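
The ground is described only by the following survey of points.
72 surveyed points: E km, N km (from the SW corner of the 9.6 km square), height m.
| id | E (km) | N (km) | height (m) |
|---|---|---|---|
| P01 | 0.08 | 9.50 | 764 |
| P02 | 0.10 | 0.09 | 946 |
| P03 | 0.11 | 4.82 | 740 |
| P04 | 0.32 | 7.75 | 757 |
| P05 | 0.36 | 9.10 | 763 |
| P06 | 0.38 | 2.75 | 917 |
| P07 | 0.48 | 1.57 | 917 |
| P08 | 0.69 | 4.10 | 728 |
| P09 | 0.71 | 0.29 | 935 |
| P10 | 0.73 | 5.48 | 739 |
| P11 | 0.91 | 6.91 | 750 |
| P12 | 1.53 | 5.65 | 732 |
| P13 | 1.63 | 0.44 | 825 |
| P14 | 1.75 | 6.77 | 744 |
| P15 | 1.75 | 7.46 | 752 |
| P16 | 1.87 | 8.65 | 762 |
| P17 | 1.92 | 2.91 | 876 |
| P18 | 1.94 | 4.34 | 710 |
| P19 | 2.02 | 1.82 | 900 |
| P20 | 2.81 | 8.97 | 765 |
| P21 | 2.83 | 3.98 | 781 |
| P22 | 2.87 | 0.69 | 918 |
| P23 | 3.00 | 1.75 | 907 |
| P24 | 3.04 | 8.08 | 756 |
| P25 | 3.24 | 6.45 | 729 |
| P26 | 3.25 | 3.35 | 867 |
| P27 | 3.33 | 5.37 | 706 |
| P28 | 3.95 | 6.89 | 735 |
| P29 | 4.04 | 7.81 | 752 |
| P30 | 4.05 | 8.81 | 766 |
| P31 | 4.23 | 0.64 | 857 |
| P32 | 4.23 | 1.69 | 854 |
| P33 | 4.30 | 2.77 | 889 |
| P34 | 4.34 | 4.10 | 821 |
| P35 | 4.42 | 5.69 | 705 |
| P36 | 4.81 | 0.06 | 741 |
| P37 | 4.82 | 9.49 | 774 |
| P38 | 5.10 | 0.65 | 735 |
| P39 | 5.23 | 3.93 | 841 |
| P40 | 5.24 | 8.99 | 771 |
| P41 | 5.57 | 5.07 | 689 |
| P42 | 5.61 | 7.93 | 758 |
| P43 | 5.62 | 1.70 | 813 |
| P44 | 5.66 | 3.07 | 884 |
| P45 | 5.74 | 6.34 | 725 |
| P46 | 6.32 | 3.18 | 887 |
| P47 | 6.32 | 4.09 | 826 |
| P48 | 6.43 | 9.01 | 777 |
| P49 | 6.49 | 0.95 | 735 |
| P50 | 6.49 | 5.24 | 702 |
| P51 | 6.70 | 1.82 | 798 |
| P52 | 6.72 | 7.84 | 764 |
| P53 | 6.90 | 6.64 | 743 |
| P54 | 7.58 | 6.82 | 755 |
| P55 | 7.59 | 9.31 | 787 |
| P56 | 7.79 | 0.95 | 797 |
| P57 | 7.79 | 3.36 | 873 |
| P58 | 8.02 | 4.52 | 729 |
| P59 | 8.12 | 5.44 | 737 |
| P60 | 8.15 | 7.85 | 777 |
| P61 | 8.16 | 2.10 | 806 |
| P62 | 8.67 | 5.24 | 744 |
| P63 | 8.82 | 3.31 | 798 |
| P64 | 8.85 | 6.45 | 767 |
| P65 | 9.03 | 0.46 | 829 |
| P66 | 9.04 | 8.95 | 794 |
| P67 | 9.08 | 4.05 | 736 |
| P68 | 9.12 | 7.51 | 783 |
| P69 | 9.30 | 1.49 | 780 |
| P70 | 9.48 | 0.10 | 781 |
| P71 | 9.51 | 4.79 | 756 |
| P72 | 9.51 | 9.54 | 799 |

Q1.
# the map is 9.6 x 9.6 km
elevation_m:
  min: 680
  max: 950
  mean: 790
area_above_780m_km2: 38.8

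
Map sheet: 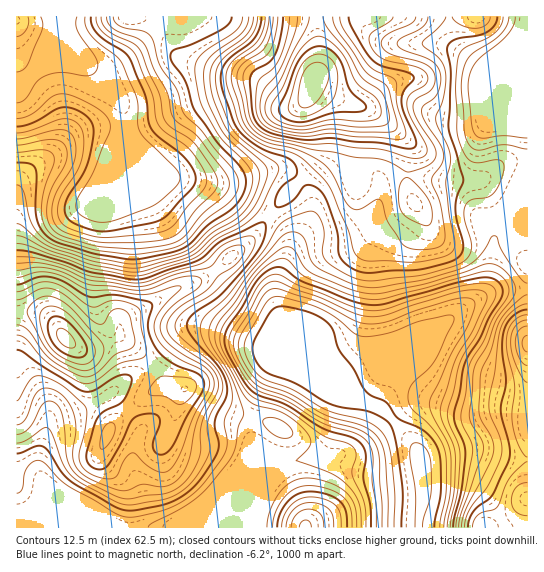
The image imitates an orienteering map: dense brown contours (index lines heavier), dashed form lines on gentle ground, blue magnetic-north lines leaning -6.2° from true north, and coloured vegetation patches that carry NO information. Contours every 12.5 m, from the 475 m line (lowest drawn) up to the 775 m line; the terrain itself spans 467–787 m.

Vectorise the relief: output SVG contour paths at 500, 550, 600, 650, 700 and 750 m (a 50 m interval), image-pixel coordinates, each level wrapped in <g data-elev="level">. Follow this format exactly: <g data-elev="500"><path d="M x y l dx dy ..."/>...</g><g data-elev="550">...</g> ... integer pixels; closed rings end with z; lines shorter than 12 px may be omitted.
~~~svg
<g data-elev="500"><path d="M401 527l2-29-1-16-6-41-4-12-3-6-7-5-12-6-28-5-13-4-32-19-30-11-10-11-4-11 1-9 15-28 6-6 10-2 17 4 15 5 10 7 6 8 6 20 14 19 13 22 5 5 15 6 12 16 23 11 12 11 6 13 2 17 0 24-7 33"/><path d="M91 17l1 9 6 8 8 7 17 10 6 7 17 39 2 22 3 8 6 8 22 18 11 11 6 13-1 5-2 5-26 28-9 6-51 10-10 0-12-3-16-9-4-5 0-7 3-10 15-23 5-13 6-28-1-7-2-5-5-6-8-4-15-4-8 3-24 13-14 4"/></g><g data-elev="550"><path d="M376 527l0-22-4-24 1-24-2-8-4-7-10-8-32-10-38-23-30-11-11-11-15-26-2-12 3-11 13-20 13-24 5-6 7-5 5-1 6 1 17 10 51 20 21 6 16-2 64-20 17-4 18-2 5 2 5 4 1 5-2 7-18 34-16 27-12 48 0 11 10 22 2 12-2 35-8 37"/><path d="M113 17l2 5 5 4 23 5 8 6 8 27 17 25 8 25 17 16 35 44 3 11-5 12-7 8-22 16-18 20-10 6-14 3-28 4-40-4-38-12-8-5-5-8-2-11 0-12 4-17 8-22 0-5-1-4-4-3-7-1-25 2"/></g><g data-elev="600"><path d="M148 527l4-4 30-15 17-12 13-14 21-28 3-9 2-18 5-10 0-6-12-34-20-34-2-8 0-8 5-9 17-19 20-28 34-37 9-2 8 4 4 6 5 19 8 8 34 15 20 4 49-8 41-12 15-10 7-9 6-12 4-1 2 2 4 12 11 17 10 13 5 3"/><path d="M357 527l-2-20-2-6-6-7-8-7-9-4-23-5-14 3-12 10-10 18-4 18"/><path d="M281 438l7 0 4-3 0-4-3-5-7-5-7-3-6-1-5 2-1 4 4 6 7 6z"/><path d="M527 295l-4 1-9 8-13 15-4 10-6 22-9 19-3 43 3 8 10 18 2 12-4 12-25 47-4 17"/><path d="M527 149l-24-4-21 5-7 0-7-7-4-12-3-45 4-21 7-11 21-13 8-7 6-8 2-9"/><path d="M253 17l-1 8-4 8-6 6-25 19-5 8-2 9 3 23 13 31 9 10 27 23 5 8-1 9-7 19-6 11-8 9-9 7-22 11-15 14-8 6-53 16-12-1-37-7-39-13-25-14-8-1"/></g><g data-elev="650"><path d="M334 527l-1-10-3-7-8-5-12-3-9 2-8 6-5 8-2 9"/><path d="M527 483l-6 1-5 3-3 6-2 8 2 6 3 4 5 4 6 1"/><path d="M17 434l6-1 7-6 13-23 4-3 6 1 5 4 4 9 6 47 5 9 9 8 32 16 12 4 39-5 8-3 8-5 9-11 9-16 2-9-1-16 2-11 4-12 11-18 2-10-3-9-6-8-27-19-11-9-4-7-1-8 3-6 8-9 27-17 14-16 18-11 6-9 2-6-4-4-10 2-8 4-10 14-4 2-32 7-26 10-10 3-51-7-27-11-18-5-12-2-16 1"/><path d="M527 320l-6 2-6 4-3 7-1 9 1 11 3 11 7 13 5 5"/><path d="M269 17l-2 14-6 12-6 7-17 12-6 11 0 12 10 33 4 8 7 8 10 7 35 9 25 13 10 12 13 27 7 7 6 0 16-9 6 0 6 21 15 22 7 5 12 2 18-3 4-4 2-5-5-33-8-24 1-6 9-12 1-10-3-10-15-22-4-10 2-5 10-7 4-5 3-9 1-10-3-7-5-6-8-5-22-7-4-3-2-4 4-5 21-11 5-5 1-5"/></g><g data-elev="700"><path d="M101 449l2 0 3-2 7-9 2-9-2-6-6 1-4 5-3 12z"/><path d="M176 403l6 1 8-6 6-9-1-7-4-3-6-2-20-1-7 2-8 9-1 7 17 3z"/><path d="M17 335l9 4 15 18 9 8 25 15 10 4 5-1 7-3 22-16 23-6 4-5-5-26-1-16-2-4-5-2-10-4-9-1-7 2-10 5-6 0-28-20-14-5-11 1-15 7-6 2"/><path d="M290 17l-3 20-8 22-6 10-12 9-4 7-1 25 2 7 4 6 12 8 25 5 11 0 21-3 24 4 42 2 6 0 3-4 0-4-9-26-1-24-6-4-15-6-8-7-24-35-3-12"/></g><g data-elev="750"><path d="M72 357l7 1 6-3 2-5-2-7-8-12-10-10-8-4-6 0-3 2-2 6 3 14 8 11z"/><path d="M296 122l11-1 26-8 26-1 7-3-2-6-10-8-5-6-10-30-5-6-8-6-5-1-7 1-12 9-7 11-8 24-7 14-1 5 2 5 6 5z"/></g>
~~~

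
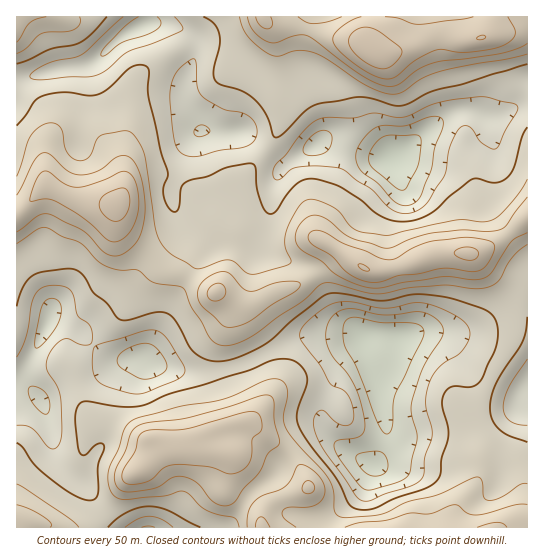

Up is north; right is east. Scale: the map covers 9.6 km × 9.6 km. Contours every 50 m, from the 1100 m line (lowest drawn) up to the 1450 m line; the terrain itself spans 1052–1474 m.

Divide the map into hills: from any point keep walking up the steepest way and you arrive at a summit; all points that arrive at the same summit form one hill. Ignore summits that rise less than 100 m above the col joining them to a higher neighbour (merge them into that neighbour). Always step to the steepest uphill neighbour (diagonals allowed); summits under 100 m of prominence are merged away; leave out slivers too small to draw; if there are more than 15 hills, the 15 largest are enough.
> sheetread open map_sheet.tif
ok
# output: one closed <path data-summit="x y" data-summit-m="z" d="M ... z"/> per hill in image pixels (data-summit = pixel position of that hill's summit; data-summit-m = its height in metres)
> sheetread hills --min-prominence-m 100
<path data-summit="139 470" data-summit-m="1438" d="M425 333l-8 0-12 4-35 2-7 0-6-4-51 1-31 12-25 13-21 7-26 4-25-1-28-7-8-5-11 0-21 9-44 11-19 10-7 9 5 11 7 25 1 15 6 13 10 11 18 12 10 21 22 22 408 0 1-139-5 3-6 0-40-19-28-29-14-8z"/><path data-summit="469 254" data-summit-m="1460" d="M527 103l-30 13-11 0-12-5-20 1-17 11-31 26-13 8-22-2-36-14-14 0-39 27-41-36-42 0-6 6-6 13-7 20-9 18 0 9 5 13 10 10 17 11 6 7 0 4-9 12-24 42-27 54-6 8 7 5 21 5 32 3 26-4 21-7 25-13 31-12 51-1 6 4 40-2 26-6 42 1 31-11 25 2z"/><path data-summit="118 203" data-summit-m="1466" d="M157 23l-12 1-19 9-36 31-35 5-39 12 1 303 10-1 0-16 23-48 28 12 16 16 19 12 30 0 6-8 27-54 24-42 9-12 0-4-6-7-17-11-10-10-5-13 0-9 9-18 7-20 6-13 8-7-4-13-6-9-7-18 1-12 11-25 0-15-13-10z"/><path data-summit="375 53" data-summit-m="1474" d="M527 16l-378 0-2 7 24 2 18 7 7 7 0 15-11 25-1 12 3 10 10 17 3 11 14 3 27 0 41 36 39-27 14 0 36 14 22 2 13-8 31-26 17-11 20-1 12 5 11 0 30-13z"/><path data-summit="17 523" data-summit-m="1375" d="M22 383l-6 2 0 142 102 1-21-22-10-21-18-12-10-11-4-8-3-20-9-32-17-18z"/><path data-summit="17 17" data-summit-m="1374" d="M147 16l-130 0-1 63 10 0 29-10 35-5 32-28 24-12z"/>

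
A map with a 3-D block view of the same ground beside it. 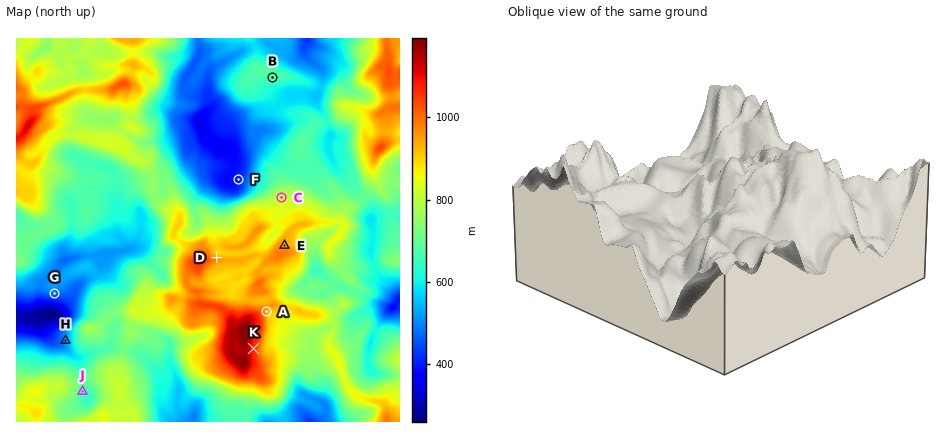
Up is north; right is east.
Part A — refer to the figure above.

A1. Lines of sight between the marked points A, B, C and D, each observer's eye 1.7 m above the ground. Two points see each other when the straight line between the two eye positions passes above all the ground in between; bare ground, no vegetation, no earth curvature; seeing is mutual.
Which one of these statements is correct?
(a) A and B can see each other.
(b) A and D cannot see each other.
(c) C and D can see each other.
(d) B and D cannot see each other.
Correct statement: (b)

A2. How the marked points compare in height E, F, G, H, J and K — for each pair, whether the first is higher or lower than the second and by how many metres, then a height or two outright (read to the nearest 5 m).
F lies lower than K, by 675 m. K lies higher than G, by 610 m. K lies higher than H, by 570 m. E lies higher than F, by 545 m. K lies higher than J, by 410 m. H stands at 510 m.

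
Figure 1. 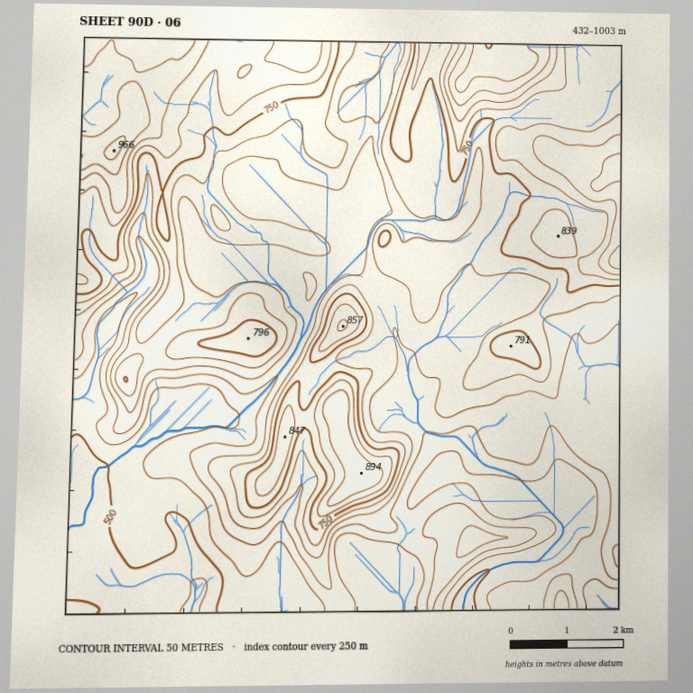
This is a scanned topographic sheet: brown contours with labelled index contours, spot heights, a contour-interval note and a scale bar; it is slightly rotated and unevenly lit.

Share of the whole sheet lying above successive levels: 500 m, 96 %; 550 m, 84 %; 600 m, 75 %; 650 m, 57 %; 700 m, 41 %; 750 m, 27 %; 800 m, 16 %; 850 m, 9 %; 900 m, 3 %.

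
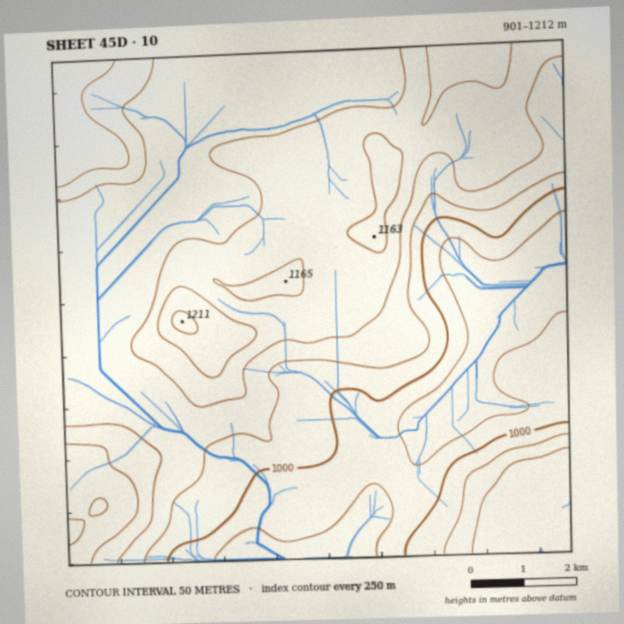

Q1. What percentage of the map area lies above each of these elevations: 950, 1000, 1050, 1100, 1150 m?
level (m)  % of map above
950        91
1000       78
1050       68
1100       37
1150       10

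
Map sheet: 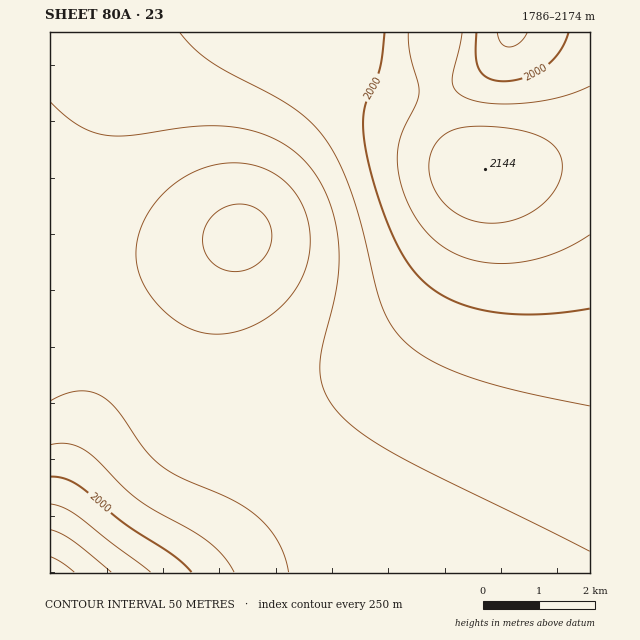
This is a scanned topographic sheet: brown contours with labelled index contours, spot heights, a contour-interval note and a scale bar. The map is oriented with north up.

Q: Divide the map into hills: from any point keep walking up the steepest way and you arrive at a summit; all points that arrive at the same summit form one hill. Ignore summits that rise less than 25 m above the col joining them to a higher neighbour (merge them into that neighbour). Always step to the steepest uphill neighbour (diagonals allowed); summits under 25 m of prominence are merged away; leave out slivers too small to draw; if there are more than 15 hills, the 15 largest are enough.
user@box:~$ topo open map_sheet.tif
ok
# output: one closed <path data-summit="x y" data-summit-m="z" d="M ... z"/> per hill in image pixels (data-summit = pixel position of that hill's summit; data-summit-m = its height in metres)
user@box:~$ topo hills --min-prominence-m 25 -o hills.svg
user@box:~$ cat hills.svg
<path data-summit="485 169" data-summit-m="2144" d="M590 32l-79 0-15 26-16 15-21 11-33 7-33-3-20-7-20-12-8-10 12-14 2-7 0-6-309 0 0 253 124-26 64-21-15 31-14 52-4 38 4 36 8 15 19 19 58 44 37 36 26 34 16 30 217 0z"/><path data-summit="50 572" data-summit-m="2174" d="M238 238l-64 21-86 17-38 10 0 287 322-1-15-29-26-34-37-36-58-44-19-19-8-15-4-26 4-48 14-52z"/><path data-summit="436 33" data-summit-m="2100" d="M509 32l-149 0-3 13-12 16 25 19 23 8 18 3 27-1 21-6 28-17 16-19z"/>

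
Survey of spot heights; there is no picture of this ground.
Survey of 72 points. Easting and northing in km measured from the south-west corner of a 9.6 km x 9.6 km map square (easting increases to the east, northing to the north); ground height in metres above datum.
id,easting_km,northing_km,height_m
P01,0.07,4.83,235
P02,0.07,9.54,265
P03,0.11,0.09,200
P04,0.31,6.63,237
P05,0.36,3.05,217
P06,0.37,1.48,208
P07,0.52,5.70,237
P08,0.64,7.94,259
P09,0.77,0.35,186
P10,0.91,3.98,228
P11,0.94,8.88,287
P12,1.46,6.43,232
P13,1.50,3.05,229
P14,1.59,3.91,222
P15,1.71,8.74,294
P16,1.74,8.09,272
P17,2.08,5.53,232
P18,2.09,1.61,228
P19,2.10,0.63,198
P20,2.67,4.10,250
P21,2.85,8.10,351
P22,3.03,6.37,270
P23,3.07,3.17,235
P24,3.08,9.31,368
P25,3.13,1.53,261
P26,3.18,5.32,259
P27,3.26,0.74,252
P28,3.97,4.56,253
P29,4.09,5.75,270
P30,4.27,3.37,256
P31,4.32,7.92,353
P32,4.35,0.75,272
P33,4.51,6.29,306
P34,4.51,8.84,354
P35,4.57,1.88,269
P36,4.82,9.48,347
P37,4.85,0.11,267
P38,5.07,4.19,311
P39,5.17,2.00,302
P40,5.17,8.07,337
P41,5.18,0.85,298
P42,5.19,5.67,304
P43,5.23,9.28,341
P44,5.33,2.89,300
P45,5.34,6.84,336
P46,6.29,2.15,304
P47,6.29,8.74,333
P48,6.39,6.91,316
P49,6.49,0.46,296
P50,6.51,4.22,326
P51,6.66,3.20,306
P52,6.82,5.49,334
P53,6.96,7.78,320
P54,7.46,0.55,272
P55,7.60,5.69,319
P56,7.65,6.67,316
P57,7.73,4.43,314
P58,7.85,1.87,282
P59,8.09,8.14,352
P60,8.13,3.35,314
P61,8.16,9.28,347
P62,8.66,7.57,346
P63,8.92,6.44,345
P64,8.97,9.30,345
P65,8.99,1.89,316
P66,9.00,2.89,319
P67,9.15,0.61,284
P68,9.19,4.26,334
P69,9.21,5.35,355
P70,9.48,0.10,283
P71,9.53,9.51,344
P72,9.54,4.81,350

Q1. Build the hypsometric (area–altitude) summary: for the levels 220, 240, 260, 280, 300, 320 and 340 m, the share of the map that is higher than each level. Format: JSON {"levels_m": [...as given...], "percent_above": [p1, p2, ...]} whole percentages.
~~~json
{"levels_m": [220, 240, 260, 280, 300, 320, 340], "percent_above": [94, 80, 70, 58, 47, 29, 16]}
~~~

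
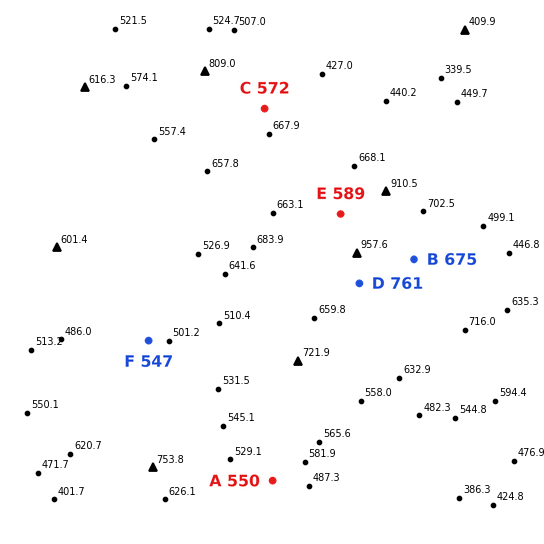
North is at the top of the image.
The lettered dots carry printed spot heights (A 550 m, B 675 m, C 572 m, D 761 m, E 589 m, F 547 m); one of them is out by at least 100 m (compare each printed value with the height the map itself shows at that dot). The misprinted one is E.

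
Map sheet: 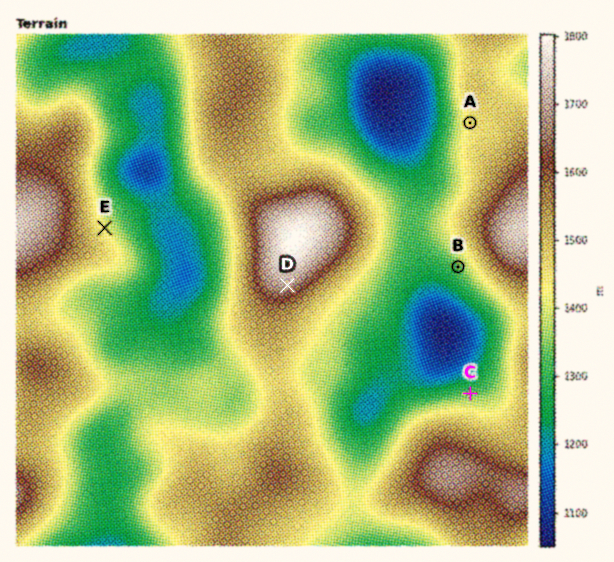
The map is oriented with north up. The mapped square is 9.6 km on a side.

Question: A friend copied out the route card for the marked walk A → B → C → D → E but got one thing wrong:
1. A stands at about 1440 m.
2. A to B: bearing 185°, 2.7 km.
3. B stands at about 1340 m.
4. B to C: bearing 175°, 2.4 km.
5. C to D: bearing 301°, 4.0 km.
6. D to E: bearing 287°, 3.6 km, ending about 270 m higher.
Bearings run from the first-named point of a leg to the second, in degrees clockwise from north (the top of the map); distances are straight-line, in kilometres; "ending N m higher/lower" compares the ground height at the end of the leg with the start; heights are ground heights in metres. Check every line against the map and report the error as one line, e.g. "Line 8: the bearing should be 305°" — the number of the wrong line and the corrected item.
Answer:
Line 6: it should read "ending about 270 m lower".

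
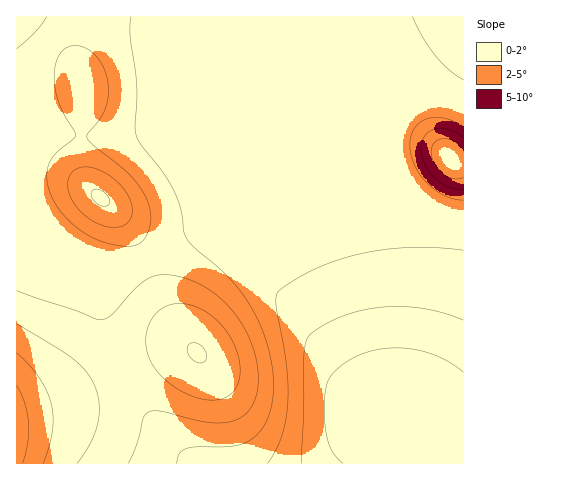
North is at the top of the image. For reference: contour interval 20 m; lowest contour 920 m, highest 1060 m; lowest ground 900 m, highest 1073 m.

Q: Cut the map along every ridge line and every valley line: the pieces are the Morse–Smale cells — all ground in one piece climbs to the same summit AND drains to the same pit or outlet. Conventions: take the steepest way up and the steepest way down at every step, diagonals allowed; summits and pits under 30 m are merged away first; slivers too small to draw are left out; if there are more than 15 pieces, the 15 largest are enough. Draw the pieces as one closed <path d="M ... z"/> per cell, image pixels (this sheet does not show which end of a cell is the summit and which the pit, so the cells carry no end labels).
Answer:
<path d="M463 16l-446 0-1 204 3 0 19 20 29 16 29 13 22-1 25-7 49-27 14-1 14 5 25 18 35 34 67 86 25 25 28 17 10-119 2-58-5-31-20-52-1-29 7-20 9-13 35-26 20-23 7-13z"/><path d="M206 233l-14 1-39 22-24 10-18 3-17 0 11 54 13 37 19 38 27 37 31 29 211 0 0-32-4-13-24-13-31-30-53-70-39-42-30-23z"/><path d="M19 220l-3 1 0 242 178 1-36-36-31-49-20-47-13-63-56-29z"/><path d="M463 35l-13 21-13 14-32 23-9 10-7 13-3 13 1 29 20 52 5 31-2 58-9 98 0 21 5 2 27 2 31-1z"/><path d="M405 418l-3 2 4 12 1 32 57-1-1-41-30 0z"/>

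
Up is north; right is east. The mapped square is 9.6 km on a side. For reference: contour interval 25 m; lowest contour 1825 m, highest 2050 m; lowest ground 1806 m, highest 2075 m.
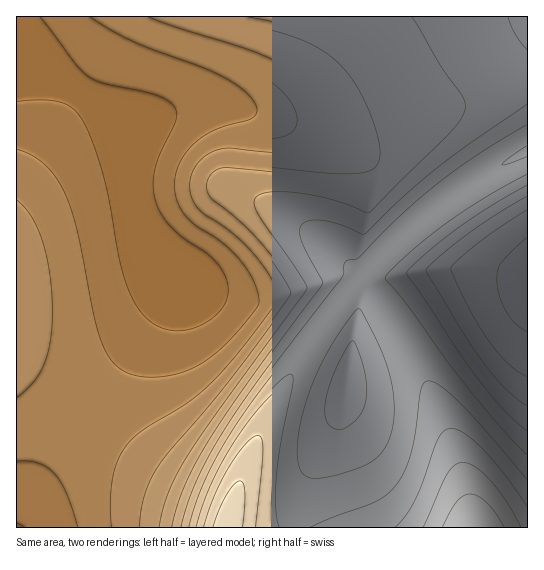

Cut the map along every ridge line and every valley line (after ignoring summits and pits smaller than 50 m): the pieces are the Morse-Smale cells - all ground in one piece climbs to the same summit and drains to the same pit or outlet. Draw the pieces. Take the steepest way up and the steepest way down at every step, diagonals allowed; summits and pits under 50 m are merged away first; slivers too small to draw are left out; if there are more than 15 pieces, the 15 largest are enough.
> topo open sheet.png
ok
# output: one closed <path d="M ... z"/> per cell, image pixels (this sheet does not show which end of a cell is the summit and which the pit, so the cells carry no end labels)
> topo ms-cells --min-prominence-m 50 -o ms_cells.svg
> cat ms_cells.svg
<path d="M527 16l-510 0-1 509 15-32 14-26 32-46 74-95 18-29 9-22 29 16 31 8 29-2 46-13 9 0 21 16 30-35 46-44 59-42 49-27z"/><path d="M527 152l-49 27-59 42-46 44-29 34 13 14-13 90-3 10-13 21-24 51-9 26-2 17 235-1z"/><path d="M178 275l-9 22-18 29-74 95-32 46-21 39-7 22 209 0 2-2 7-28 10-31 30-64 24-41 44-63-21-15-9 0-46 13-29 2-31-8z"/><path d="M343 300l-44 62-24 41-30 64-10 31-8 30 65-1 3-16 9-26 24-51 13-21 3-10 13-90z"/>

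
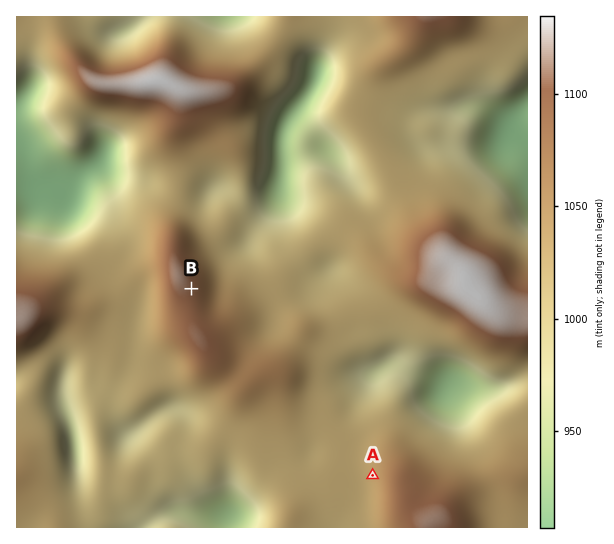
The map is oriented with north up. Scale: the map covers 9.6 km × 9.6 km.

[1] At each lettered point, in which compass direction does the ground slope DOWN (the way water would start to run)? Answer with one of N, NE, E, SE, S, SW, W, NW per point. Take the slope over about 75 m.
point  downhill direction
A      W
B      E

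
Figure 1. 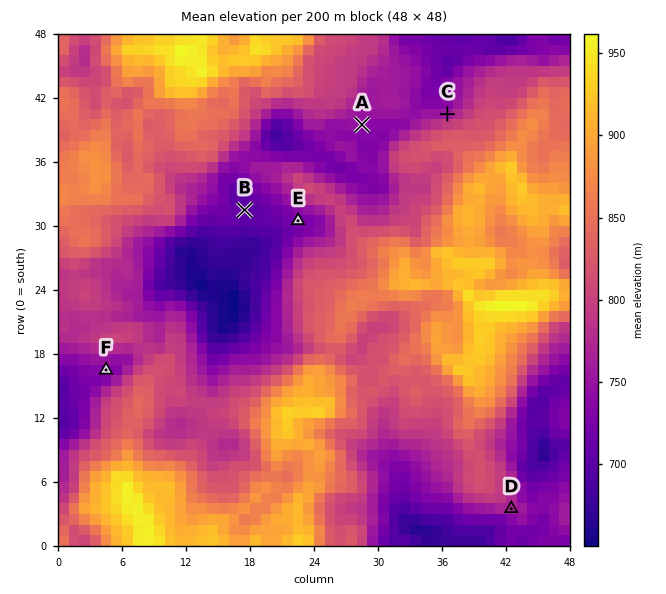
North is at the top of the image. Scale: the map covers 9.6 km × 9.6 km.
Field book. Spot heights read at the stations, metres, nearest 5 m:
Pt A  745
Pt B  700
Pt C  760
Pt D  770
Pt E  725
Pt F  730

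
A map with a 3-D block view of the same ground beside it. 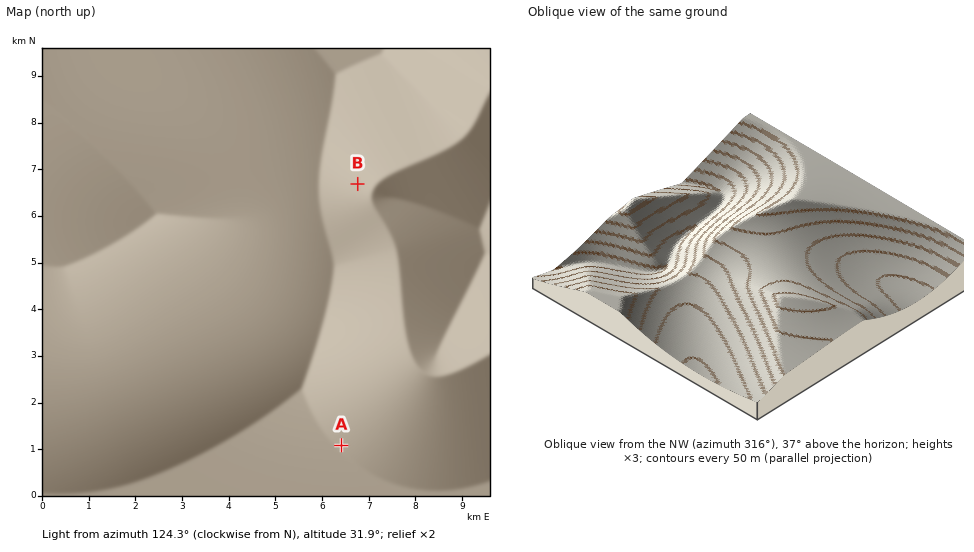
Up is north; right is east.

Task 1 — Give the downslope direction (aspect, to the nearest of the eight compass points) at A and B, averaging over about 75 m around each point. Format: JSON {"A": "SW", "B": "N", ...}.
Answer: {"A": "NE", "B": "E"}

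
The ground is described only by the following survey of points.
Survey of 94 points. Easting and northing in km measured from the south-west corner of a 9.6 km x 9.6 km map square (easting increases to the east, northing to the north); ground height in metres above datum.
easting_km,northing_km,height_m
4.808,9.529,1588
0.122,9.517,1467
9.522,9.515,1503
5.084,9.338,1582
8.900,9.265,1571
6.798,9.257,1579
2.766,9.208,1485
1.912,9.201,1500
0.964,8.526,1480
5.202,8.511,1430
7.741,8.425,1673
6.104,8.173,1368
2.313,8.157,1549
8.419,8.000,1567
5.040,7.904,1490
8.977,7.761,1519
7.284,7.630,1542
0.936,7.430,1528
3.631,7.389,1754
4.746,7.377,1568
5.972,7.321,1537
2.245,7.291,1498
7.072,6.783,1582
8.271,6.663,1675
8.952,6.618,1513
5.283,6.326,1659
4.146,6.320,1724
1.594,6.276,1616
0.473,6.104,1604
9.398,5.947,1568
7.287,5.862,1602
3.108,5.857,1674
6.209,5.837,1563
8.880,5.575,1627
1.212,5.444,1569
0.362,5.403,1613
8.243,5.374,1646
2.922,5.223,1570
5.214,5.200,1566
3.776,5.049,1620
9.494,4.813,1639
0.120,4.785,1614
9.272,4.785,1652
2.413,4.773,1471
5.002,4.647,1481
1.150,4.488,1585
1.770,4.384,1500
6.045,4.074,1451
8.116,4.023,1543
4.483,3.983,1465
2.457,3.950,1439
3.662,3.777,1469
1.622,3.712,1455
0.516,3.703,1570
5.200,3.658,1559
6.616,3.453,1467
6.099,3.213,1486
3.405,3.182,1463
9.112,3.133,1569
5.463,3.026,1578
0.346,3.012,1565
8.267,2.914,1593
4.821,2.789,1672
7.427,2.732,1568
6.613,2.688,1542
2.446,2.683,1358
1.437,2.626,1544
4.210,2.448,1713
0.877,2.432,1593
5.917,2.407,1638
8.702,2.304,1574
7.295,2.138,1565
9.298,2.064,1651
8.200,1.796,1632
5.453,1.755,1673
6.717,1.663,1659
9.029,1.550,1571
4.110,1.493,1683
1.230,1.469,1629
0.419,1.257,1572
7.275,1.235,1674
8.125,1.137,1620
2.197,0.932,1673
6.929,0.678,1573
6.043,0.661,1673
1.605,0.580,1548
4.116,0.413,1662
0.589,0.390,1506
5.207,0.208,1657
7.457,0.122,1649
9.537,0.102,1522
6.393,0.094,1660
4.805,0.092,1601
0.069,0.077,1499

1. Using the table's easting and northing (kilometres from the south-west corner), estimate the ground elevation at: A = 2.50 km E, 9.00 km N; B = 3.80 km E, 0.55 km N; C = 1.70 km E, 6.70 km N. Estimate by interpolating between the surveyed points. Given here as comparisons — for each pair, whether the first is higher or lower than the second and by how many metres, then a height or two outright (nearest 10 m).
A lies lower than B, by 120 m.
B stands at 1640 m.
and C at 1580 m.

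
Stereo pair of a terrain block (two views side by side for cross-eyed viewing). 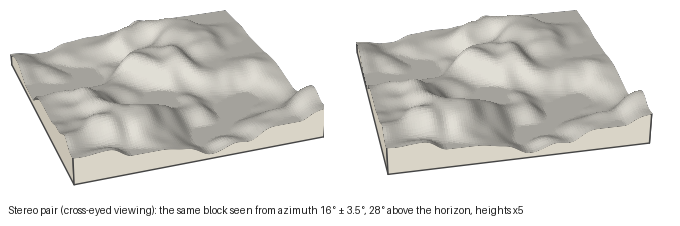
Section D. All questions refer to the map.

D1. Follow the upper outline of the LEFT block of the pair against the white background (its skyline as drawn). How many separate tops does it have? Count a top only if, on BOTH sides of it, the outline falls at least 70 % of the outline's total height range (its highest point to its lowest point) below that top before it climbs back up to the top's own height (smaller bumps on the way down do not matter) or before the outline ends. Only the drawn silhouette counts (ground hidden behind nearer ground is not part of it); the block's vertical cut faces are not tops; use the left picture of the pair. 0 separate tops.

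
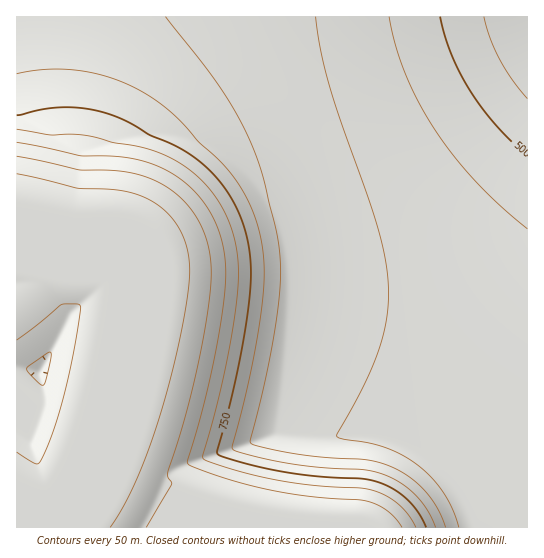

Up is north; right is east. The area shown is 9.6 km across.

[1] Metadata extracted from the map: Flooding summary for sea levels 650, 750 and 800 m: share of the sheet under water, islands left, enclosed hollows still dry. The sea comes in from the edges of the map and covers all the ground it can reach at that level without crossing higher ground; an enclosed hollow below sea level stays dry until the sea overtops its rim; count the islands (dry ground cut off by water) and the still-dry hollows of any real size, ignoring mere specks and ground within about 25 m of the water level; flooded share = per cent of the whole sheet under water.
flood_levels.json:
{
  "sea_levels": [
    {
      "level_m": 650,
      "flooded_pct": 49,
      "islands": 0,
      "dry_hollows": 0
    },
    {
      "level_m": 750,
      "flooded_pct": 63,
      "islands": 0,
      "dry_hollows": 0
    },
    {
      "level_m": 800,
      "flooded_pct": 67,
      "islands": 0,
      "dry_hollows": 0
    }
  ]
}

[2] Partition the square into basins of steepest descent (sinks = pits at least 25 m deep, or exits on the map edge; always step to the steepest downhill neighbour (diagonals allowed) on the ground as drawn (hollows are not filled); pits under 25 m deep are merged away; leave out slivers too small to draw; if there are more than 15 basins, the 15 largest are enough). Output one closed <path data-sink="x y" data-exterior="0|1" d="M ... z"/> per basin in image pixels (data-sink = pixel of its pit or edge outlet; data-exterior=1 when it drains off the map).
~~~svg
<path data-sink="527 17" data-exterior="1" d="M527 16l-511 1 0 212 82 50 6 8-12 74-23 78-16 35-8 10-14 0-15-6 1 50 511-1z"/><path data-sink="39 371" data-exterior="0" d="M17 229l-1 37 9 7 2 13-11 9 0 182 7 4 18 4 4-1 8-10 11-21 15-42 13-50 12-74-6-8z"/>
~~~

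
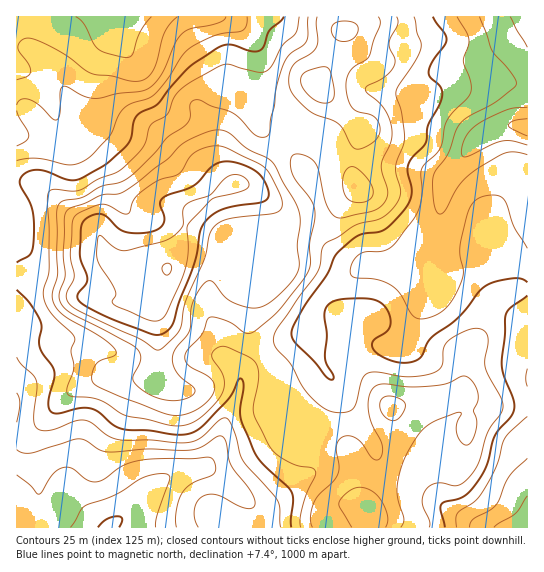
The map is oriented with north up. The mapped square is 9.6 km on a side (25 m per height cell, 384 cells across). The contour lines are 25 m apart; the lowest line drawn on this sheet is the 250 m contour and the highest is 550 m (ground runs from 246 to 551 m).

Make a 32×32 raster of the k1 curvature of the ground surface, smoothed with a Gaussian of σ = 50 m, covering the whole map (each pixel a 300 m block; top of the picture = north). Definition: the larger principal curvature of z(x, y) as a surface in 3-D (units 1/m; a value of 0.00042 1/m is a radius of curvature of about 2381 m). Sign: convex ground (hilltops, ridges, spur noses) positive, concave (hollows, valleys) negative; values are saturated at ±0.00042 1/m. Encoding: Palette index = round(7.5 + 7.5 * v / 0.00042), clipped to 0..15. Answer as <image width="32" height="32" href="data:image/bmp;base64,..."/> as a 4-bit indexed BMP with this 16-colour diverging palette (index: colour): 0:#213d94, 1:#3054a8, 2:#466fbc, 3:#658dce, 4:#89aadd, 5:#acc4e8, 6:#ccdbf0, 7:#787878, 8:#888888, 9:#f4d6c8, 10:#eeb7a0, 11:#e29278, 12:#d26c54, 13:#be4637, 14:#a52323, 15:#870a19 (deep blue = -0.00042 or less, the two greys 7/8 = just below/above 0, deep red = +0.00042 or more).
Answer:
<image width="32" height="32" href="data:image/bmp;base64,Qk12AgAAAAAAAHYAAAAoAAAAIAAAACAAAAABAAQAAAAAAAACAAATCwAAEwsAABAAAAAAAAAAlD0hAKhUMAC8b0YAzo1lAN2qiQDoxKwA8NvMAHh4eACIiIgAyNb0AKC37gB4kuIAVGzSADdGvgAjI6UAGQqHAJmJlniZqrzKm+uc7c24aImZmJiIeKu4d3jNvciJiqqomYipmHiqqHiKqqupmZ24dpl3qod3iHmJmoa6iomb+Yi4d4qXeJl6qamIyXqIifqZ24d6uYm8d5qoirmLl3n5V662aLqavHmqmaqZrZd53ph7+3iom76qu6uoed7KmJzseM/bu73f+oy6dmn93tu8mIeJvdzuqtlsyXd82GebyXeYmap27VeInLmZq4ZmjLl4iqmHh+14eLuWebh4iczLh4iIebze24i6hnm5m5iKvJeIzf/9z4aYq7iLzcp2Z7uXm//8l5+WiavYipmph3ery8l8qaqf6Iqa7ah3iIh3mZuHjLyqvfqqmb3JZoiIiIiKd4zMq7z6eIisiYWJh4mYiXd77pdp+kd3rIu2qniJmYh3z/+IeO92eMyq6rqaiZmIefufzt3f/L/6ic7tyompmL/FfIm5aM//h3i9uqlpqZrMhnh3qomu3Jd5u5l4eZqrmXZod4mqu3moiJuqm7mJzYl3h2eqibpniYaMy5q4aLiaiJicyYqqiIiYzNqKmYd3uYqZvLzLiIiYvti4m7rMu6mrmad7zJeJvP6Fp4mqqryJyXiESbq6qa7Mp7uXeIiZrKh3h3m4q4ebvLq6yniIh7l4h3iJuauIp527hovMqHioeJiImbh4ini9vN3JiIiI"/>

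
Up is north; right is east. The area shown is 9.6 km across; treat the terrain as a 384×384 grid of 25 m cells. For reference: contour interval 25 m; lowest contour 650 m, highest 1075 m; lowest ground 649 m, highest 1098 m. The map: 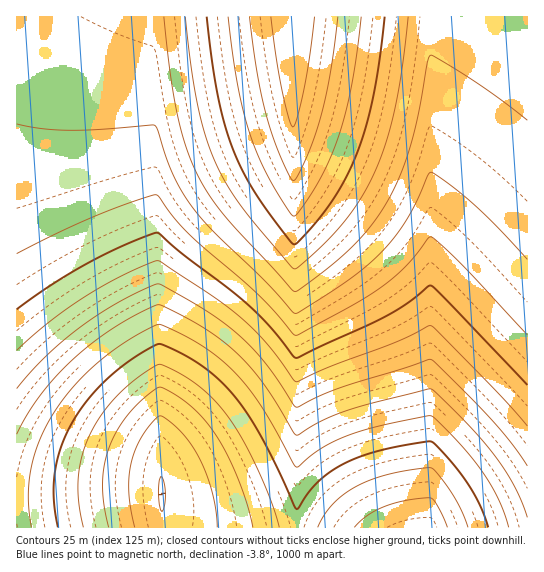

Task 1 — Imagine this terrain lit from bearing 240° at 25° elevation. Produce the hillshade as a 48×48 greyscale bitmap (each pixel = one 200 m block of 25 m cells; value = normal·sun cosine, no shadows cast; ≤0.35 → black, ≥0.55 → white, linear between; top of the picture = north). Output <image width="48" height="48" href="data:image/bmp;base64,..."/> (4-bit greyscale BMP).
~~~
<image width="48" height="48" href="data:image/bmp;base64,Qk32BAAAAAAAAHYAAAAoAAAAMAAAADAAAAABAAQAAAAAAIAEAAATCwAAEwsAABAAAAAAAAAAAAAAABEREQAiIiIAMzMzAERERABVVVUAZmZmAHd3dwCIiIgAmZmZAKqqqgC7u7sAzMzMAN3d3QDu7u4A////ACIiIiIiIjRnd3iImZlkREVVZmZ5qqqqqiIiIiIiIjRnd3iImalkRFVVZmZ5qqqqqiIiIiIiIjVnd4iJmalkRFVWZmZ5qqqqqiIiIiIiIzV3eIiZmql0RVVmZmd5qqqqqjMiIiIjMzV3iImZqqp1VVZmZneJqqqqqjMyIiIzMzV4iJmaqrp1VVZmZneJqqqqqjMzMzMzM0V4iJmaqrp1VWZmZ3eJqqqqqjMzMzMzM0aIiZmqq7p1VmZmZ3eJqqqqqTMzMzMzNEaImZqqu7t1VmZmZ3eJqqqqmTMzMzMzREaJmZqru7uFZmZmZ3eJqqqpmTMzMzNERFaJmaqru8uGZmZmZ3eJqqqZmURERERERFeJmqq7u8uGZmZmZmZ5qqmZmURERERERVeZmqq7vMuGZmZmZmZ5qpmZmURERERERVeZqqu7vMuGZmZmZmZ5mZmZmERERERFVVeZqqu7zMuGZmZmZmZ5mZmZiERERERVVWeaqqu7zMuGZmZmZmZ5mZmYiEVERFVVVWiaqru7zMuGZmZmZmZ4mZmIiFVVVVVVVWiaqru7zMuGZmZmZmZ4mZiIiFVVVVVVVWiaqru7zMuGZmZmZmZ4mYiIiFVVVVVVVmiaqru7zMt1VmZmZlVomIiIiFVVVVVVVmiqqru7vMt1VVVVVVVoiIiId1VVVVVVZmiqqru7vMp1VVVVVVVoiIiHd1VVVVVWZmiqqqu7u8p1VVVVVVVoiIh3d1VVVVVmZmiqqqu7u7p1VVVVVVVniId3d1VVVVZmZmiqqqu7u7p1VVVVVVVniHd3d1VVVWZmZmiqqqq7u7pkRVVVVERXh3d3d1ZmZmZmZmiqqqqru7pkRERERERXd3d3d2ZmZmZmZmiqqqqqu7lkRERERERXd3d3d2ZmZmZmZmiaqqqqq7lkRERERERXd3d3d2ZmZmZmZmiaqqqqqqlkRERERERXd3d3dmZmZmZmZmiaqqqqqqlURERERERWd3d3ZmZmZmZmZmiaqqqqqqlTMzMzMzNWd3d2ZmZmZmZmZmiaqqqqqqhTMzMzMzNWd3dmZmZmZmZmZmiZqqqqqqhTMzMzMzNGd2ZmZmZmZmZmZmiZmqqqqqhTMzMzMzNGZmZmZmZmZmZmZmiZmaqqqqhTMzMzMzNGZmZmZmZmZmZmZmiZmZqqqqhDMzMzMzNGZmZmZmZmZmZmZmiZmZmqqqhDMzMzMzNGZmZmZmZmZmZmZmiZmZmZqqhDMzMzMzNGZmZmZmZmZmZmZmiZmZmZmphDMzMzMzNGZmZmZmZmZmZmZmiZmZmZmZhCIiMzMzNGZmZmZmZmZmZmZmiZmZmZmZdCIiIiIiNGZmZmZmZmZmZmZmiZmZmZmZdCIiIiIiNGZmZmZmZmZmZmZmiZmZmZmZdCIiIiIiNGZmZmZmZmZmZmZmiZmZmZmZdCIiIiIiJGZmZmZmZmZmZmZmiZmZmZmZdCIiIiIiJGZmZmZmZmZmZmZmiZmZmZmZdCIiIiIiJGZmZmZmZmZmZmZmiZmZmZmZdCIiIiIiJGZmZmZg=="/>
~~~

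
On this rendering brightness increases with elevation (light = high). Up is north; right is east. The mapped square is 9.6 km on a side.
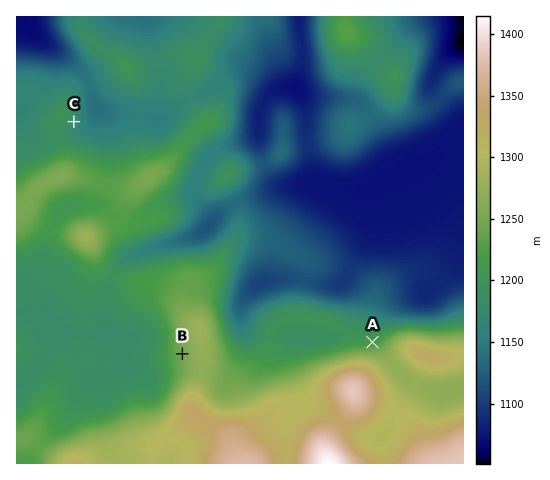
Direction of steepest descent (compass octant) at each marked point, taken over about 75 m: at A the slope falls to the N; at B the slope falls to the W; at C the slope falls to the E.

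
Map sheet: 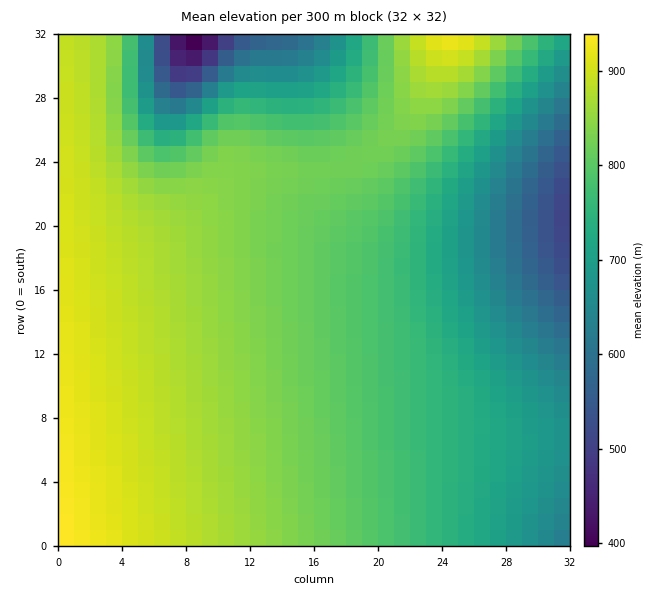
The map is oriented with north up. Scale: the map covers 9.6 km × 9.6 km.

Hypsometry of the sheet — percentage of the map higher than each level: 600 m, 94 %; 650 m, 89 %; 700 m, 81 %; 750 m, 70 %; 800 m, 54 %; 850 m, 29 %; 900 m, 9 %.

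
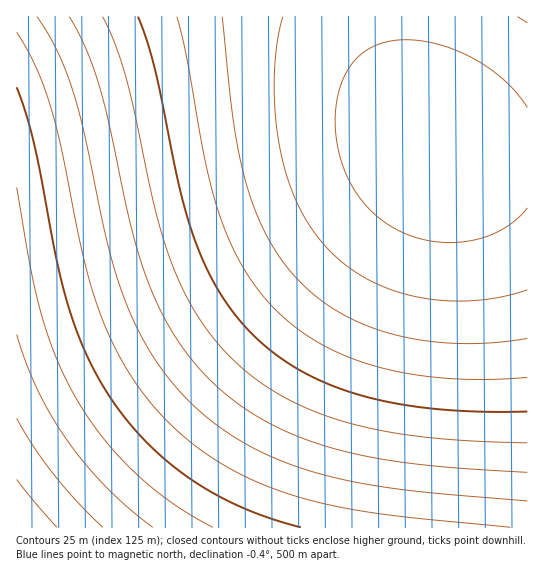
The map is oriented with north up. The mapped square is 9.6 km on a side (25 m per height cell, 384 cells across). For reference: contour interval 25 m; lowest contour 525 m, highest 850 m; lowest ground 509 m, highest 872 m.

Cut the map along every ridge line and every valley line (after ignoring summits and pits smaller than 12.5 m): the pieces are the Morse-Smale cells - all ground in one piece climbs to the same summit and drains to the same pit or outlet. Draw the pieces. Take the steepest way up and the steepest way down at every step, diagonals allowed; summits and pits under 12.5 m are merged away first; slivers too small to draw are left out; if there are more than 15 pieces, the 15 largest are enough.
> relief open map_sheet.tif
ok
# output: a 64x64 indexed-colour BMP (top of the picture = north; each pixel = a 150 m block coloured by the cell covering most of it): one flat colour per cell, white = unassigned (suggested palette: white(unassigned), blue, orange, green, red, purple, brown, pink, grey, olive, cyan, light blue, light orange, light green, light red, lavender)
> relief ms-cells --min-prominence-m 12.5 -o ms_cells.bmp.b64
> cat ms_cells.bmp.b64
<image width="64" height="64" href="data:image/bmp;base64,Qk12CAAAAAAAAHYAAAAoAAAAQAAAAEAAAAABAAQAAAAAAAAIAAATCwAAEwsAABAAAAAAAAAA////ALR3HwAOf/8ALKAsACgn1gC9Z5QAS1aMAMJ34wB/f38AIr28AM++FwDox64AeLv/AIrfmACWmP8A1bDFABERERERERERERERERERERERERERERERERERERERERERERERERERERERERERERERERERERERERERERERERERERERERERERERERERERERERERERERERERERERERERERERERERERERERERERERERERERERERERERERERERERERERERERERERERERERERERERERERERERERERERERERERERERERERERERERERERERERERERERERERERERERERERERERERERERERERERERERERERERERERERERERERERERERERERERERERERERERERERERERERERERERERERERERERERERERERERERERERERERERERERERERERERERERERERERERERERERERERERERERERERERERERERERERERERERERERERERERERERERERERERERERERERERERERERERERERERERERERERERERERERERERERERERERERERERERERERERERERERERERERERERERERERERERERERERERERERERERERERERERERERERERERERERERERERERERERERERERERERERERERERERERERERERERERERERERERERERERERERERERERERERERERERERERERERERERERERERERERERERERERERERERERERERERERERERERERERERERERERERERERERERERERERERERERERERERERERERERERERERERERERERERERERERERERERERERERERERERERERERERERERERERERERERERERERERERERERERERERERERERERERERERERERERERERERERERERERERERERERERERERERERERERERERERERERERERERERERERERERERERERERERERERERERERERERERERERERERERERERERERERERERERERERERERERERERERERERERERERERERERERERERERERERERERERERERERERERERERERERERERERERERERERERERERERERERERERERERERERERERERERERERERERERERERERERERERERERERERERERERERERERERERERERERERERERERERERERERERERERERERERERERERERERERERERERERERERERERERERERERERERERERERERERERERERERERERERERERERERERERERERERERERERERERERERERERERERERERERERERERERERERERERERERERERERERERERERERERERERERERERERERERERERERERERERERERERERERERERERERERERERERERERERERERERERERERERERERERERERERERERERERERERERERERERERERERERERERERERERERERERERERERERERERERERERERERERERERERERERERERERERERERERERERERERERERERERERERERERERERERERERERERERERERERERERERERERERERERERERERERERERERERERERERERERERERERERERERERERERERERERERERERERERERERERERERERERERERERERERERERERERERERERERERERERERERERERERERERERERERERERERERERERERERERERERERERERERERERERERERERERERERERERERERERERERERERERERERERERERERERERERERERERERERERERERERERERERERERERERERERERERERERERERERERERERERERERERERERERERERERERERERERERERERERERERERERERERERERERERERERERERERERERERERERERERERERERERERERERERERERERERERERERERERERERERERERERERERERERERERERERERERERERERERERERERERERERERERERERERERERERERERIiIRERERERERERERERERERERERERERERERERERIiIiIiIhERERERERERERERERERERERERERERERERERIiIiIiIiERERERERERERERERERERERERERERERERERIiIiIiIiIREREREREREREREREREREREREREREREREREiIiIiIiIhEREREREREREREREREREREREREREREREREiIiIiIiIiERERERERERERERERERERERERERERERERESIiIiIiIiIRERERERERERERERERERERERERERERERESIiIiIiIiIhERERERERERERERERERERERERERERERERIiIiIiIiIiEREREREREREREREREREREREREREREREREiIiIiIiIiIREREREREREREREREREREREREREREREREiIiIiIiIiIhERERERERERERERERERERERERERERERESIiIiIiIiIiERERERERERERERERERERERERERERERERIiIiIiIiIiIREREREREREREREREREREREREREREREREiIiIiIiIiIhERERERERERERERERERERERERERERERESIiIiIiIiIiERERERERERERERERERERERERERERERESIiIiIiIiIiIRERERERERERERERERERERERERERERERIiIiIiIiIiIhEREREREREREREREREREREREREREREREiIiIiIiIiIi"/>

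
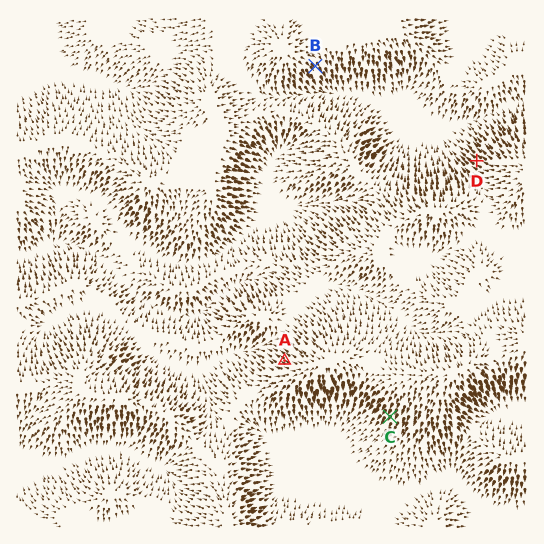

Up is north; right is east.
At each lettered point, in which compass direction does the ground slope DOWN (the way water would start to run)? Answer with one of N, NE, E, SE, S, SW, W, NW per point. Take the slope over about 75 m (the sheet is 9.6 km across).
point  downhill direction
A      NW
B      SE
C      SW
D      NW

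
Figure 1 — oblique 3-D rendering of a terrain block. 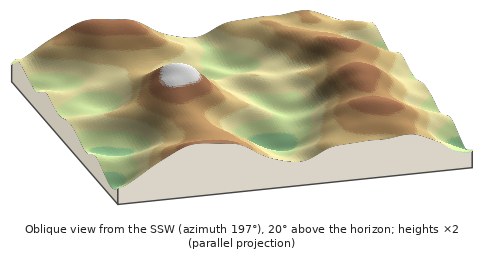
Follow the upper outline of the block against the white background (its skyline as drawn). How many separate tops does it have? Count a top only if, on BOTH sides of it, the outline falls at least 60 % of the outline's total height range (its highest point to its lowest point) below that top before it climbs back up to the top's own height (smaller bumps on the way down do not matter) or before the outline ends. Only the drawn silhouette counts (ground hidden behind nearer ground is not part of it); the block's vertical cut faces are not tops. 0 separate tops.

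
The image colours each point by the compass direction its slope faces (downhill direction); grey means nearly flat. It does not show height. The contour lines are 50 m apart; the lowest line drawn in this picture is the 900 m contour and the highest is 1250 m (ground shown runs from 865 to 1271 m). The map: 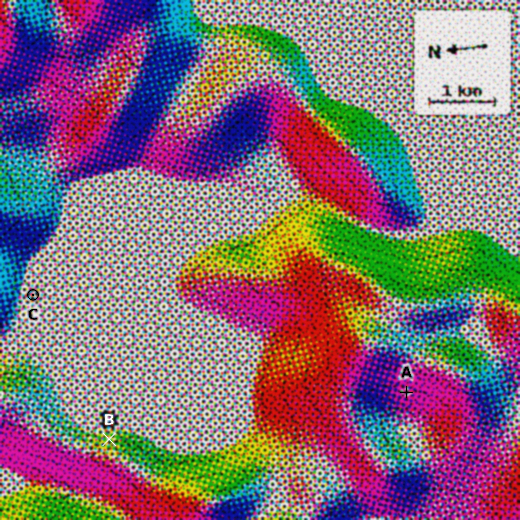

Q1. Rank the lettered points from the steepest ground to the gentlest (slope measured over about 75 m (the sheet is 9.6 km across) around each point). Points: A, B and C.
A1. A B C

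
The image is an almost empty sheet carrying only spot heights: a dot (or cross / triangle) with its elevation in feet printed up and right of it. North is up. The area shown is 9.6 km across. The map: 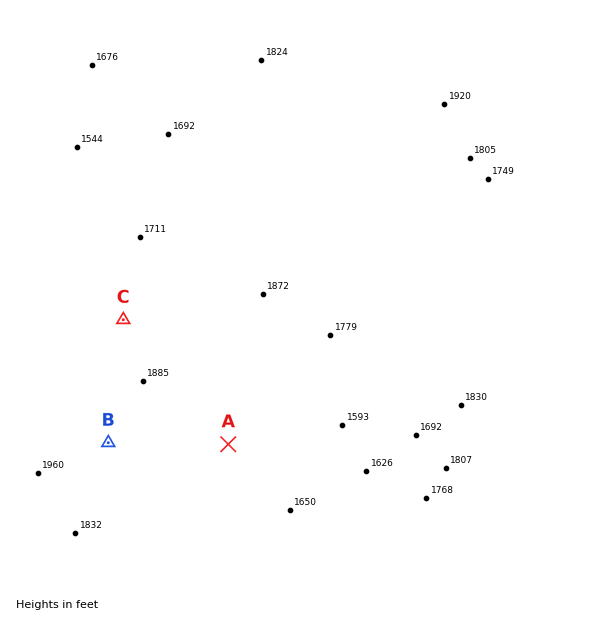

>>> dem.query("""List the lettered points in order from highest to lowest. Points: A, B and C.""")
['B', 'C', 'A']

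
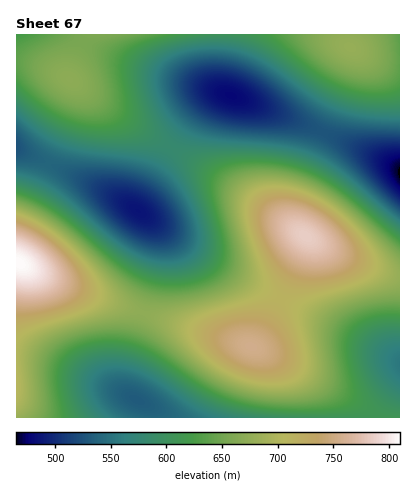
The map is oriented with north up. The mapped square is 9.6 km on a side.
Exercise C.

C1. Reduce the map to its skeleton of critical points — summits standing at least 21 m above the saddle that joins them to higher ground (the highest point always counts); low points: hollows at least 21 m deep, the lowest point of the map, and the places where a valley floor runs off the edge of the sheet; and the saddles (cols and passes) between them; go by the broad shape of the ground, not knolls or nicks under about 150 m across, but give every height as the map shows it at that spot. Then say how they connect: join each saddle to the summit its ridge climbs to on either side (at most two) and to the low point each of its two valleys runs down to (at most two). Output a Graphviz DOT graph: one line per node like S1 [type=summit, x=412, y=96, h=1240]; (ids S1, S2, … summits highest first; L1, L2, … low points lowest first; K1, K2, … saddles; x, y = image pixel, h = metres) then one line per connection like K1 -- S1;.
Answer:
graph terrain {
  S1 [type=summit, x=20, y=262, h=810];
  S2 [type=summit, x=306, y=236, h=785];
  S3 [type=summit, x=252, y=346, h=757];
  S4 [type=summit, x=350, y=48, h=678];
  S5 [type=summit, x=70, y=80, h=671];
  L1 [type=low, x=400, y=172, h=465];
  L2 [type=low, x=230, y=96, h=479];
  L3 [type=low, x=138, y=210, h=486];
  L4 [type=low, x=136, y=400, h=532];
  L5 [type=low, x=400, y=364, h=555];
  K1 [type=saddle, x=298, y=228, h=783];
  K2 [type=saddle, x=282, y=298, h=713];
  K3 [type=saddle, x=142, y=312, h=673];
  K4 [type=saddle, x=172, y=148, h=582];
  K5 [type=saddle, x=48, y=164, h=539];
  K6 [type=saddle, x=322, y=132, h=527];
  K1 -- S2;
  K1 -- L1;
  K1 -- L2;
  K2 -- S2;
  K2 -- S3;
  K2 -- L3;
  K2 -- L5;
  K3 -- S1;
  K3 -- S3;
  K3 -- L3;
  K3 -- L4;
  K4 -- S2;
  K4 -- S5;
  K4 -- L2;
  K4 -- L3;
  K5 -- S1;
  K5 -- S5;
  K5 -- L3;
  K6 -- S2;
  K6 -- S4;
  K6 -- L1;
  K6 -- L2;
}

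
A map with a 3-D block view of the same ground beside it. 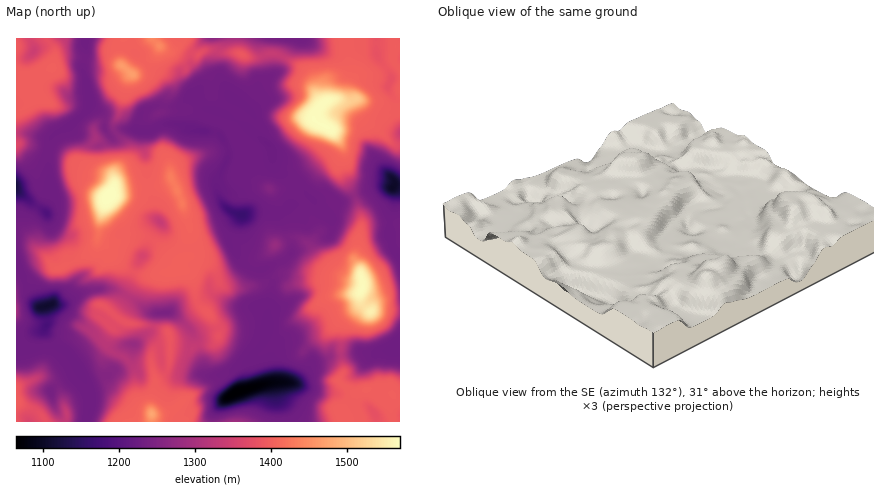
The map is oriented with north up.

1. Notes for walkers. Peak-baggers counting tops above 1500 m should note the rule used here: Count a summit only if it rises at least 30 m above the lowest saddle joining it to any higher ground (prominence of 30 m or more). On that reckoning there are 3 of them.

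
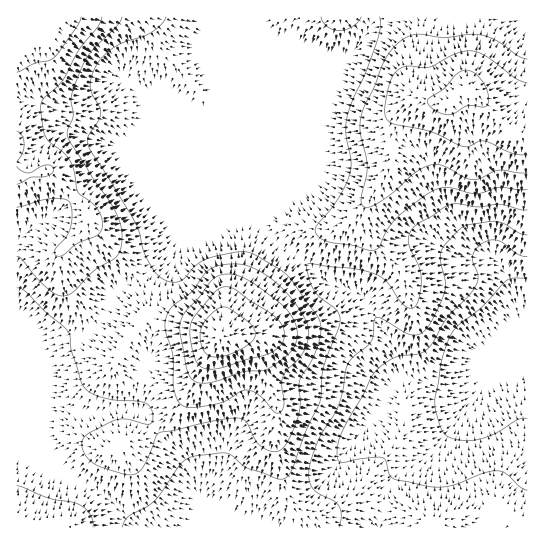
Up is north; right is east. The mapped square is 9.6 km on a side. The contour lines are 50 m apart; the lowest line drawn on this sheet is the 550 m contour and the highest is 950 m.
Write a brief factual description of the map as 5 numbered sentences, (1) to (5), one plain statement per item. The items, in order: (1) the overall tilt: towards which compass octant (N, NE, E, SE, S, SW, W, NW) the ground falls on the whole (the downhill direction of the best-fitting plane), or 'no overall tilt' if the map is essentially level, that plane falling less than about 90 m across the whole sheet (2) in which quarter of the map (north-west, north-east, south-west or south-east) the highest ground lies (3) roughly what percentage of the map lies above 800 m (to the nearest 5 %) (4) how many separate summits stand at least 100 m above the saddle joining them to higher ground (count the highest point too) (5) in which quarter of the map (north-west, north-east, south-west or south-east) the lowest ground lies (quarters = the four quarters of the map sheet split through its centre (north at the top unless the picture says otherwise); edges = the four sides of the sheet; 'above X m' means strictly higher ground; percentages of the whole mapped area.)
(1) Overall the map slopes down towards the south-east.
(2) Look to the south-west quarter for the highest ground.
(3) Ground above 800 m makes up about 20 % of the sheet.
(4) Counting only tops that stand 100 m proud, the map has 3 summits.
(5) The lowest point lies in the south-east quarter of the map.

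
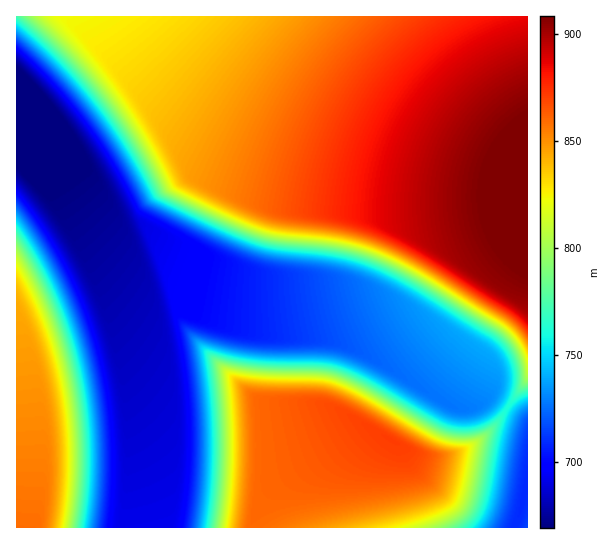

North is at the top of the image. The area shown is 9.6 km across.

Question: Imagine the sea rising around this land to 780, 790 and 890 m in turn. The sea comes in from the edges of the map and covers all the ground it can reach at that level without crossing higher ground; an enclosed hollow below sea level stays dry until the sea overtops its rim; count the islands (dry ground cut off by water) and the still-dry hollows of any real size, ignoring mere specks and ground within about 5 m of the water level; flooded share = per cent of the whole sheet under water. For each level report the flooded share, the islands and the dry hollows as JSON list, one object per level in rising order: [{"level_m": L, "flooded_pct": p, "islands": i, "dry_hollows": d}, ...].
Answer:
[{"level_m": 780, "flooded_pct": 41, "islands": 0, "dry_hollows": 0}, {"level_m": 790, "flooded_pct": 43, "islands": 0, "dry_hollows": 0}, {"level_m": 890, "flooded_pct": 90, "islands": 0, "dry_hollows": 0}]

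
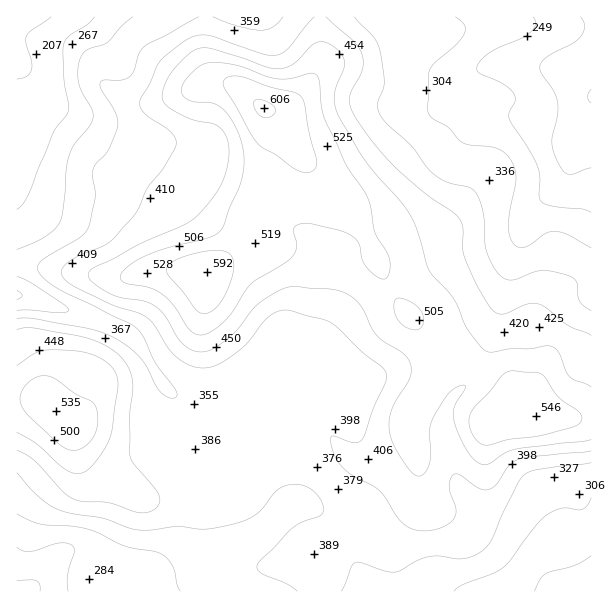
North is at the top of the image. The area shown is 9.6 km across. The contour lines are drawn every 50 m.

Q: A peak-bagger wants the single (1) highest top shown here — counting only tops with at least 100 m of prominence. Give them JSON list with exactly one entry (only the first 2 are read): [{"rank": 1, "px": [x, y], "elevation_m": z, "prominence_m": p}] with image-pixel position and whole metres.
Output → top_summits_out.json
[{"rank": 1, "px": [263, 108], "elevation_m": 606, "prominence_m": 458}]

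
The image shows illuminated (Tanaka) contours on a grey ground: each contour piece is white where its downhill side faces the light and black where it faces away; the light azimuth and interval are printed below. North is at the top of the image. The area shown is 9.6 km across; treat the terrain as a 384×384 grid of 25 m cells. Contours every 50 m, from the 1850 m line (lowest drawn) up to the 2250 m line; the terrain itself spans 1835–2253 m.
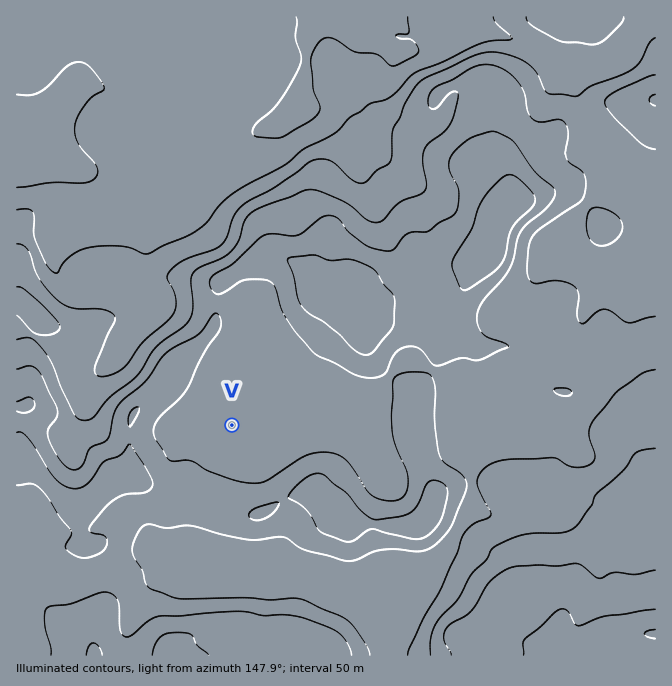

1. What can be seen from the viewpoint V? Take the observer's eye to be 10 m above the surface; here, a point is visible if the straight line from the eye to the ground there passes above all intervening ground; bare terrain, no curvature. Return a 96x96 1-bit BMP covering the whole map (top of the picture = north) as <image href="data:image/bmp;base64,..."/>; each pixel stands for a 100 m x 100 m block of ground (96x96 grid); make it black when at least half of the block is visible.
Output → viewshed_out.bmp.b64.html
<image width="96" height="96" href="data:image/bmp;base64,Qk2+BAAAAAAAAD4AAAAoAAAAYAAAAGAAAAABAAEAAAAAAIAEAAATCwAAEwsAAAIAAAAAAAAA////AAAAAAAAD4AAAAAAAAAAAAAAH+AAAAAAAAAAAAAAH/+AAAAAAAAAAAAAH//wAAAAAAAAAA8AH///gAAAAAAAAAIAP///AAAAAAAAAAAD//4AAAAAAAAAAAAD//AAAAAAAAAAAAAA/+AAAAAAAAAAAAAAP8AAAAAAAAAAAAAAH4AAAAAAAAAAAAAADwAAAAAAAAAAAAAABgAAAAAAAAAAAAAAAgAAAAAAAAAAAAAAAgAAAAAAAAAAAAAABgAAAAAAAAAAAAAABgAAAAAAAAAAAAAABgAAAAAAAAAAAAAAAAAAAAAAAAAAAAEAAAAAAAAAAAAAAAwAAAAAAAAACAAAAHgAAAEA8AAADAAAAfAAAAP//gAADAAAA/AAAAB//wAADgAAD/AAAAYH//AADgAAH/AAAB8P//gADgAAAPwAAH////gAHgAAAD8AAf////wAfAAAAAcAAP////4D+AAAAAAAAH////8f+AAAAAAAAH//////8AAAAAAAAH//////8AAAAAAAAH//////8AAAAAAAAH//////8AAAAAAAAH//////8AAAAAAAAH//////8AAAAAAAAD//////8AAAAAAAAB//////8AAAAAAAAA//////8AAAAAAAAAf/////8AAAAAAAAAP/////8AAAAAAAAAH/////4AAAAAAAAAH////8QAAAAAAAAAD////8CAAAAAAAAAB////4AwAAAAAAAAA////4A4QAAAAAAAAf///4A4AAAAAAAAAP///4AYAAAAAAAAAH///4AYAAAAAAAAAD///4AAAAAAAAAAAB///4AAAAAAAAAAAB///wAAAAAAAAAAAB///AAAAAAAAAAAAB//+AAAAAAAAAAAAD//wAAAAAAAAAAAAH//AAAAAAAAAAAAAD//AAAAAAAAAAAAAA/+AAAAAAAAAAAAAAP8AAAAAAAAAAAAAAD4AAAAAAAAAAAAAAAAAAAAAAAAAAAAAAAAAAAAAAAAAAAAAAAAAAAAAAAAAAAAAAAAAAAAAAAAAAAAAAAAAAAAAAAAAAAAAAAAAAAAAAAAAAAAAAAAAAAAAAAAAAAAAAAAAAAAAAAAAAAAAAAAAAAAAAAAAAAAAAAAAAAAAAAAAAAAAAAAAAAAAAAAAAAAAAAAAAAAAAAAAAAAAAAAAAAAAAAAAAAAAAAAAAAAAAAAAAAAAAAAAAAAAAAAAAAAAAAAAAAAAAAAAAAAAAAAAAAAAAAAAAAAAAAAAAAAAAAAAAAAAAAAAAAAAAAAAAAAAAAAAAAAAAAAAAAAAAAAAAAAAAAAAAAAAAAAAAAAAAAAAAAAAAAAAAAAAAAAAAAAAAAAAAAAAAAAAAAAAAAAAAAAAAAAAAAAAAAAAAAAAAAAAAAAAAAAAAAAAAAAAAAAAAAAAAAAAAAAAAAAAAAAAAAAAAAAAAAAAAAAAAAAAAAAAAAAAAAAAAAAAAAAAAAAAAAAAAAAAAAAAAAAAAAAAAAAAAAAAAAAAAAAAAAAAAAAAAAAAAAAAAAAAAAAAAAAAAAAAAAAAAAAA="/>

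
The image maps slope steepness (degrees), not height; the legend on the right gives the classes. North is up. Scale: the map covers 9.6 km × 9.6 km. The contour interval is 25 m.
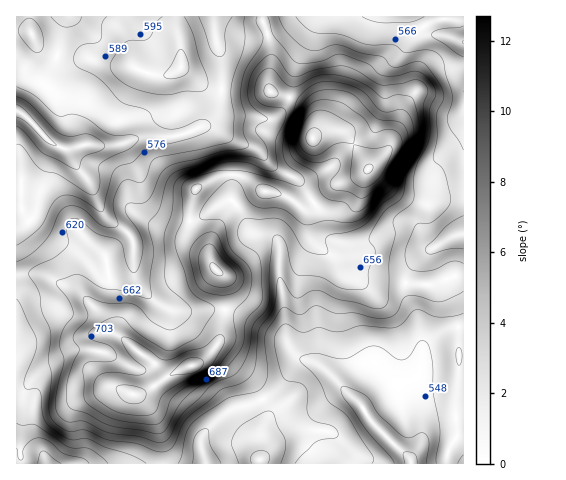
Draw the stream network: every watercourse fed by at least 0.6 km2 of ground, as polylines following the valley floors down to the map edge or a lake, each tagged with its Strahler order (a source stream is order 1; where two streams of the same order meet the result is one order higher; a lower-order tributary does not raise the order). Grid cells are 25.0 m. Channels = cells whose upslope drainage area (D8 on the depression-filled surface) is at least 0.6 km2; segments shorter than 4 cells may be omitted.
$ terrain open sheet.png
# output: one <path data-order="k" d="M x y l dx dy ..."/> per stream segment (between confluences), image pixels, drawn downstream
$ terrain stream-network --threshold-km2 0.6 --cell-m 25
<path data-order="2" d="M78 463l-31 0"/><path data-order="1" d="M126 463l-48 0"/><path data-order="1" d="M328 463l83 0"/><path data-order="1" d="M85 456l-7 7"/><path data-order="2" d="M419 446l-6 6-2 6 0 3"/><path data-order="1" d="M423 438l0 2-4 6"/><path data-order="2" d="M202 437l-1 3 0 8 2 5 0 3 3 7"/><path data-order="1" d="M207 430l-4 3-1 4"/><path data-order="1" d="M236 407l-14 10-20 20"/><path data-order="3" d="M361 405l6 7 0 2 3 6 41 41"/><path data-order="3" d="M357 402l4 3"/><path data-order="2" d="M350 396l7 6"/><path data-order="1" d="M36 395l-1 1-1 13-1 1 0 28 8 10 4 10 0 3 1 2 1 0"/><path data-order="1" d="M344 391l6 5"/><path data-order="2" d="M341 385l16 17"/><path data-order="1" d="M335 378l6 7"/><path data-order="2" d="M369 374l-15 15 0 8 7 7 0 1"/><path data-order="2" d="M323 369l27 27"/><path data-order="1" d="M321 365l20 20"/><path data-order="2" d="M421 364l0 4-2 6 0 72"/><path data-order="1" d="M305 362l6 0"/><path data-order="2" d="M311 362l2 0 10 7"/><path data-order="1" d="M316 362l7 7"/><path data-order="1" d="M117 358l-8-4-7-1-1-2-5 0-1-1-25 0-10 7-43 0 0-17"/><path data-order="1" d="M368 353l1 2 0 19"/><path data-order="1" d="M424 349l-1 1 0 13-2 1"/><path data-order="2" d="M288 344l13 14 10 4"/><path data-order="1" d="M273 334l7 2 8 8"/><path data-order="1" d="M418 333l2 7 0 3 1 1 0 20"/><path data-order="1" d="M171 309l-14-7-20-19"/><path data-order="1" d="M17 308l0 32"/><path data-order="2" d="M137 283l-1-2 0-5-2-2 0-26-1-2"/><path data-order="1" d="M132 260l0-3 1-1 0-10"/><path data-order="1" d="M421 253l14-7"/><path data-order="2" d="M133 246l0-4-2-5-11-10-8-5-10-11-11-25-2-3-1-3-12-13-7-14-5-5"/><path data-order="2" d="M435 246l16-9 7-1 1-1 4 0 0-1"/><path data-order="1" d="M69 245l-10-3-24-24 0-7 1-1 2-11 8-18 0-23 6-6 0-8-3-3"/><path data-order="1" d="M339 242l30 0 9-6 4-4 7-3 24 0 18 17 2 0"/><path data-order="1" d="M421 232l2 4 10 10"/><path data-order="1" d="M223 202l7-1 5 2 7 8 6 14 8 9 10 0 4 1 9 9 0 34 1 1 1 14 2 1 1 38 1 1 0 4 3 7"/><path data-order="1" d="M143 192l0-7-5-13-7-8-5-12-7-7-2 0"/><path data-order="1" d="M327 169l-2 3-12 6-16 1-19-10-21-21-16-4-12-7-4-4-9-4-15-2"/><path data-order="1" d="M463 162l0-71"/><path data-order="3" d="M64 148l-2 0-13-7"/><path data-order="2" d="M117 145l-34 0-10 3-9 0"/><path data-order="3" d="M49 141l-27-28-5-2"/><path data-order="2" d="M201 127l-2 0-9 5-7 2-3 0-1 2-4 0-1 1-34 0-10 4-7 3-5 0-1 1"/><path data-order="1" d="M262 118l-42 0-5 5-11 2-3 2"/><path data-order="1" d="M383 108l0-35 21-21"/><path data-order="1" d="M302 56l6-8 3-13 2-4 14-14"/><path data-order="2" d="M404 52l14-16 7 0 1-1 19 0 14 6 4 0 0 1"/><path data-order="1" d="M220 50l-4-9 0-7-1-1 0-16-1 0"/><path data-order="1" d="M133 22l-1-1 0-4-5 0"/><path data-order="1" d="M75 17l-7 0"/><path data-order="1" d="M318 17l9 0"/><path data-order="2" d="M327 17l79 0"/>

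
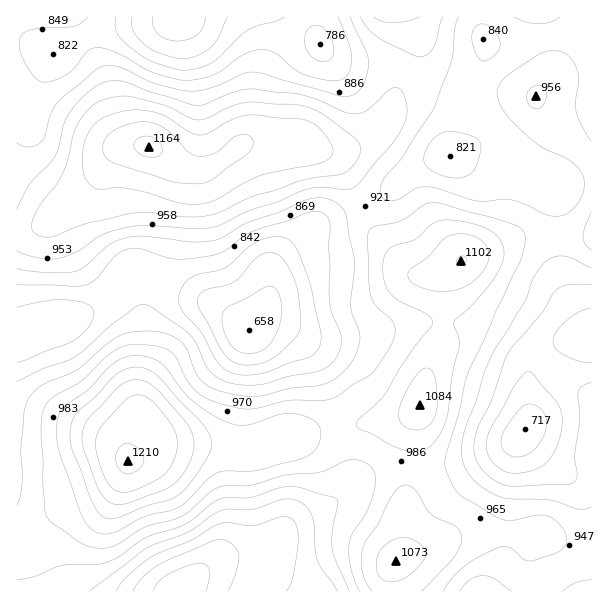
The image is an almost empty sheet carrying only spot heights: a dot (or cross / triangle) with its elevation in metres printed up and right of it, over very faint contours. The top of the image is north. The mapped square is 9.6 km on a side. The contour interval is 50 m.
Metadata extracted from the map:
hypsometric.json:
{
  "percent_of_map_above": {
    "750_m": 95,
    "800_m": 88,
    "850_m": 75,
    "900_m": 58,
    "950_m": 39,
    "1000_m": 23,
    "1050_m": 11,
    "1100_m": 5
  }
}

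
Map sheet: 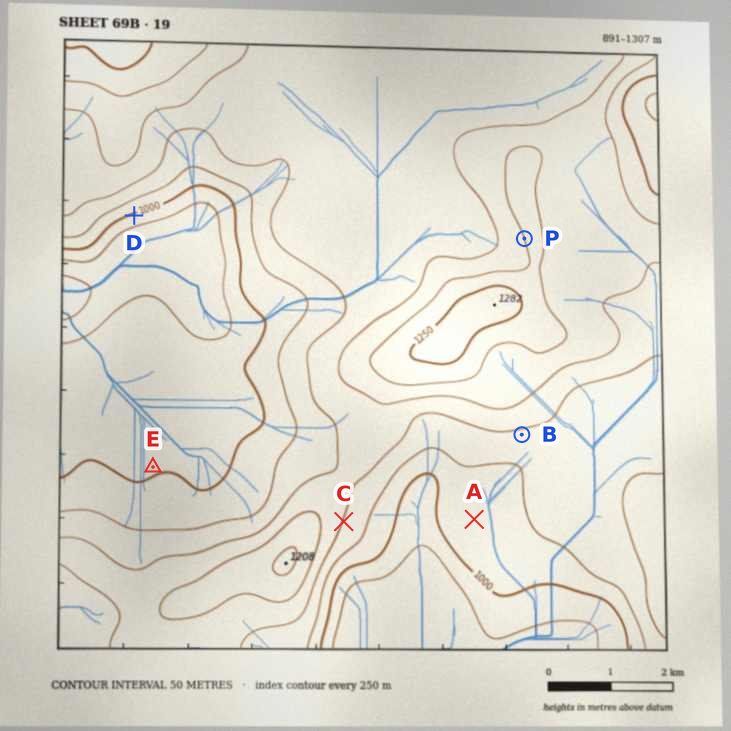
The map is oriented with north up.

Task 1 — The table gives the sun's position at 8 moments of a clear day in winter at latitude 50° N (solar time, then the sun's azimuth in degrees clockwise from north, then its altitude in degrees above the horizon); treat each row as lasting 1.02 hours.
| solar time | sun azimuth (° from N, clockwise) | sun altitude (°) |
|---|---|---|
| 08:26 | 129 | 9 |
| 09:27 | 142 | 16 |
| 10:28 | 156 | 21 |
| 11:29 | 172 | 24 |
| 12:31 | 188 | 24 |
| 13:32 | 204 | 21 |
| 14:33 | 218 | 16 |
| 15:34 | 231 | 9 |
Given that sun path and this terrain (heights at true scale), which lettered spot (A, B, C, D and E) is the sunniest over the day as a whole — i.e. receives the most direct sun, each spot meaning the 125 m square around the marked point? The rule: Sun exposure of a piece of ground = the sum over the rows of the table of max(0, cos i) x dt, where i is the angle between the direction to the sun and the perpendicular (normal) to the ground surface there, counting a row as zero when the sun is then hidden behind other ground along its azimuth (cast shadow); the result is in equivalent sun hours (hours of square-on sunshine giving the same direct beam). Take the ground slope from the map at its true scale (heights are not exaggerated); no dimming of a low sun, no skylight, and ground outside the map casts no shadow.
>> D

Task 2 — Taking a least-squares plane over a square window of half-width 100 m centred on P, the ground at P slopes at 5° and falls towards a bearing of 253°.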